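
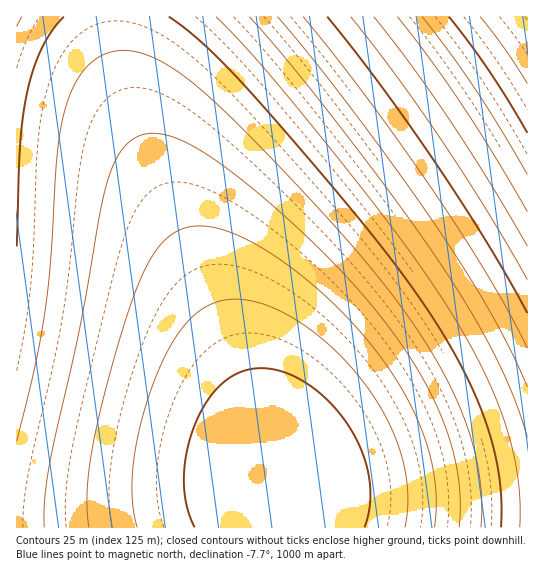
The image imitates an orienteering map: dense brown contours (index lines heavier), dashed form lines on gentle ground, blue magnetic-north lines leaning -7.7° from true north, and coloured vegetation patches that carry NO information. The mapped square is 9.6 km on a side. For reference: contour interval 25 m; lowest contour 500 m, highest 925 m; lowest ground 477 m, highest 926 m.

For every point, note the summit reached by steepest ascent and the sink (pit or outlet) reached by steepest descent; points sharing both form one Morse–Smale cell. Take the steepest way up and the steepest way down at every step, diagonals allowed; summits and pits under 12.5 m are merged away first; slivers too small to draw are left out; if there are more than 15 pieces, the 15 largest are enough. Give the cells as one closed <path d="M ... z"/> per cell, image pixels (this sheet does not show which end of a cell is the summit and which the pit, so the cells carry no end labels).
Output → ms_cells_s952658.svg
<path d="M527 16l-411 1 3 45 10 45 26 67 78 180 50 127 3 47 242-1z"/><path d="M115 16l-99 1 0 510 269 1 0-30-2-17-50-127-78-180-26-67-10-45z"/>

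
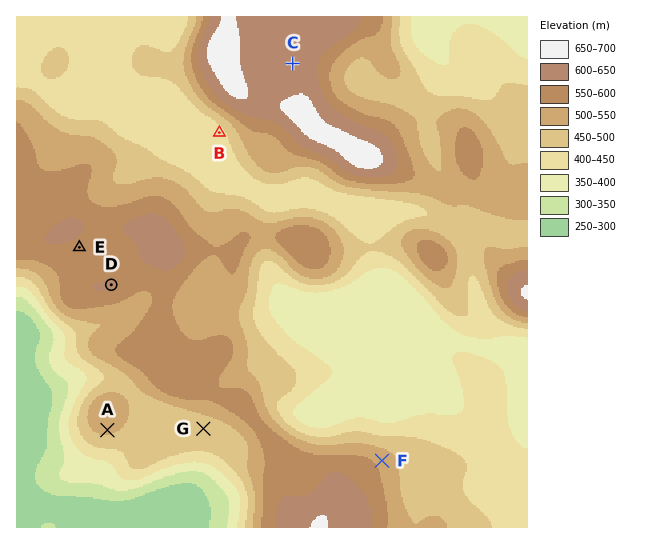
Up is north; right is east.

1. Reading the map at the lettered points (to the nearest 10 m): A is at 510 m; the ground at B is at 430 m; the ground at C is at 620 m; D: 600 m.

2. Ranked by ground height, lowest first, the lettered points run G F E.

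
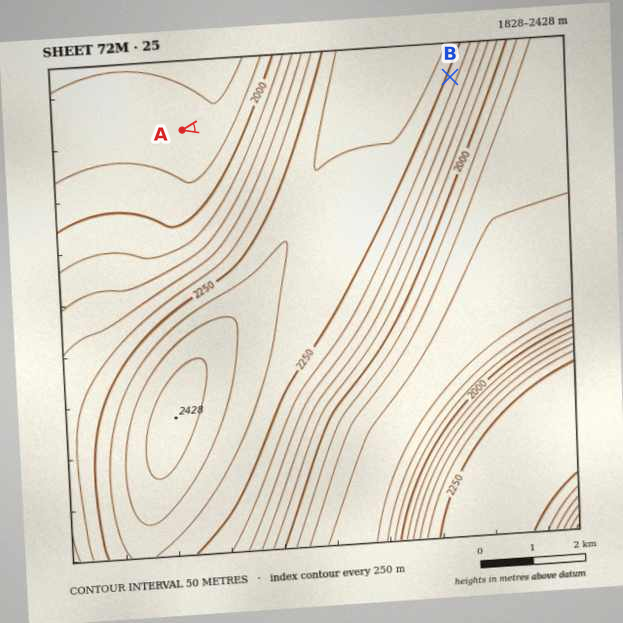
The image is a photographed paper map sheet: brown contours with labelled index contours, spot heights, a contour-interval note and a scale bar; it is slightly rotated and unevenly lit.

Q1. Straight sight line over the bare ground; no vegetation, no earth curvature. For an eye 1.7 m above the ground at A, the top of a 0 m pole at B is hidden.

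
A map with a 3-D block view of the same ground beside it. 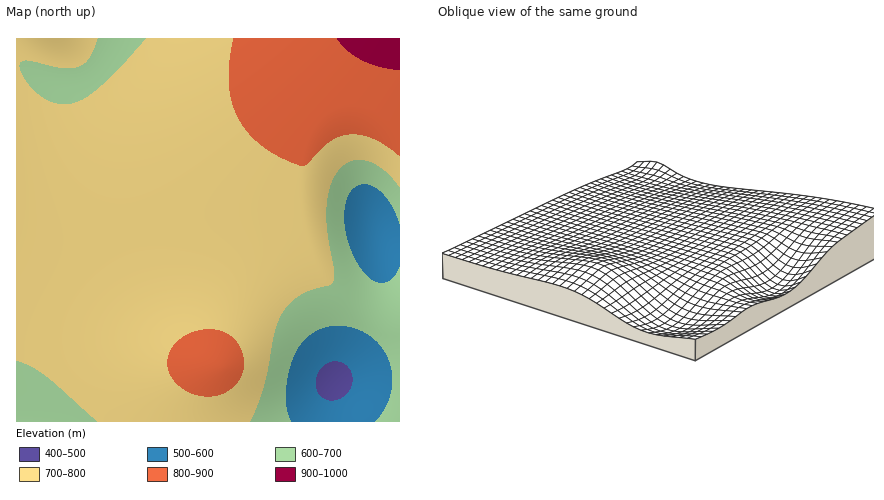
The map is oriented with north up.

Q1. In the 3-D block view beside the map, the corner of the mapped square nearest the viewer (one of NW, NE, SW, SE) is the SE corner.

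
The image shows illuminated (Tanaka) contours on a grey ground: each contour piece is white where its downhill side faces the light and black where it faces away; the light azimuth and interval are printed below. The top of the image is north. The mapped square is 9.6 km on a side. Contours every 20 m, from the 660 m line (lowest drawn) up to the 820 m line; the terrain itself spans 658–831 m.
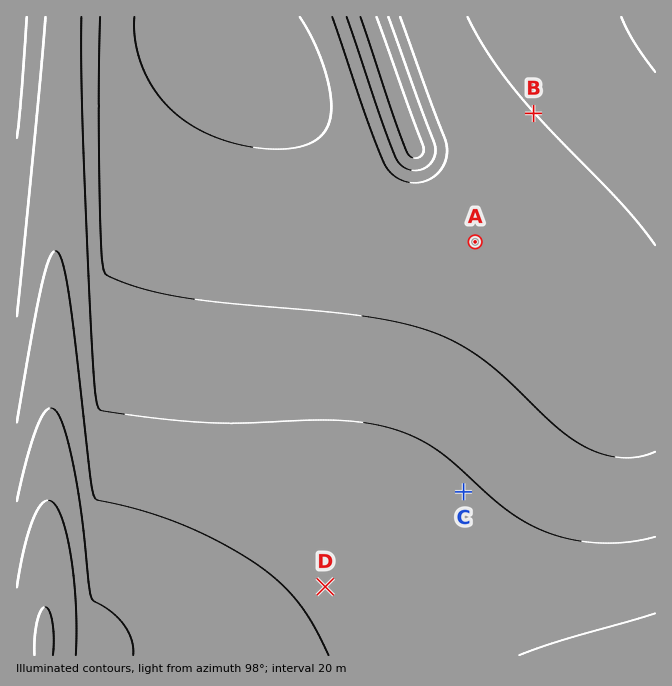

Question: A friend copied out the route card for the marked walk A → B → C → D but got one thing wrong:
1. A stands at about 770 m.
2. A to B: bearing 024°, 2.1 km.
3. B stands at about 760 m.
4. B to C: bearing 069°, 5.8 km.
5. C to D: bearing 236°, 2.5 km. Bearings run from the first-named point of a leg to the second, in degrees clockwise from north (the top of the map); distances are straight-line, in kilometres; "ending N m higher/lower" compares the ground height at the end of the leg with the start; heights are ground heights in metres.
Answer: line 4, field bearing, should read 190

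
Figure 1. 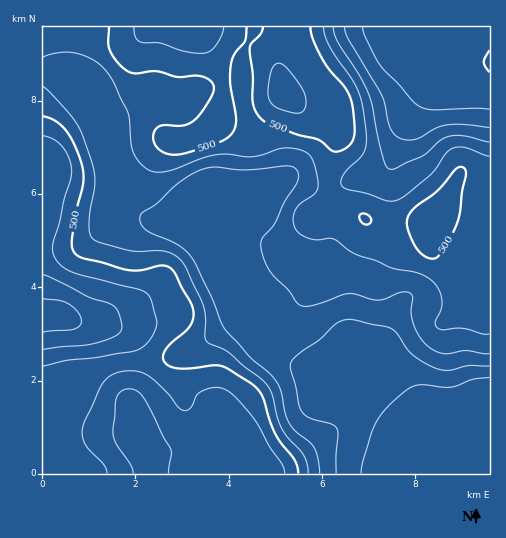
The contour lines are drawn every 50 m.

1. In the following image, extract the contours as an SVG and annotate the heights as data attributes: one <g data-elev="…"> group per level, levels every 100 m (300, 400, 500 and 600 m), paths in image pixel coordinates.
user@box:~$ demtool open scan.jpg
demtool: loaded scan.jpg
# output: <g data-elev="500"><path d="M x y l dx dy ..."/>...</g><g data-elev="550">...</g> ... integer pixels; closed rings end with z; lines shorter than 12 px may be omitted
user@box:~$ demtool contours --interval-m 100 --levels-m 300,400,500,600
<g data-elev="300"><path d="M361 473l2-14 13-37 11-14 18-17 13-6 32 2 23-8 16-2"/><path d="M489 109l-14-1-43 2-8-2-6-2-38-41-15-28-2-10"/></g><g data-elev="400"><path d="M320 473l-2-14-4-11-5-6-14-12-7-10-7-28-3-8-9-11-19-16-25-28-14-33-19-38-13-12-30-14-8-8-1-6 2-5 15-10 25-22 15-10 14-4 32 3 42-4 10 2 3 6-1 9-12 19-10 22-12 14-2 7 2 12 6 13 20 20 8 13 6 3 7 0 39-13 24 7 7 0 20-7 8-1 3 2 2 3-2 15 3 14 7 12 8 9 8 5 7 2 22-3 23 3"/><path d="M489 142l-25-6-15 0-9 5-18 15-27 13-7-1-4-6-3-12-12-56-10-20-21-32-5-15"/></g><g data-elev="500"><path d="M298 473l-2-11-20-26-6-14-7-24-9-13-25-15-8-4-8-1-34 4-9-3-6-5-1-5 2-6 6-7 17-15 4-6 2-6-3-13-19-34-5-3-5-1-21 5-14 0-45-12-8-6-2-5 0-8 5-29 6-26-1-17-7-21-9-16-11-9-12-5"/><path d="M427 258l6 1 5-3 18-31 4-12 2-22 4-16-1-5-2-3-4 0-3 2-17 20-24 18-7 10-1 9 6 15 6 11z"/><path d="M363 224l6 0 2-4-2-4-6-3-3 1-1 3 1 3z"/><path d="M109 27l-1 16 2 8 8 12 10 8 8 2 21-2 22 6 20-1 8 2 6 6 1 6-3 7-9 15-8 8-11 6-21-1-7 6-2 9 4 7 7 6 10 2 13-2 32-11 9-5 5-5 3-13-6-34 1-19 3-11 11-14 2-14"/><path d="M263 27l-2 7-9 9-2 6 3 27 0 24 3 13 6 7 7 4 28 10 20 5 15 12 7 0 10-5 5-9 1-11-3-24-6-13-17-19-7-12-9-20-3-11"/></g><g data-elev="600"><path d="M168 473l3-19-1-6-27-51-7-7-8-1-7 3-4 6-4 35 3 10 14 21 3 9"/><path d="M43 349l42-4 15-3 18-7 3-4 1-5-4-14-5-7-24-8-36-18-10-4"/></g>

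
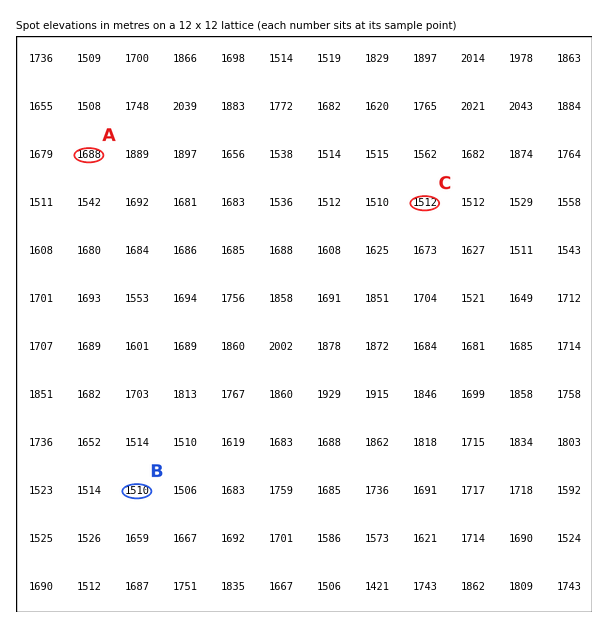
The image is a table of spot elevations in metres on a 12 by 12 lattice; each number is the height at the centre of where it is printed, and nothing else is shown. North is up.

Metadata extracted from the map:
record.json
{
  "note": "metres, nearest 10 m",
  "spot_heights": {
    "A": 1690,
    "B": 1510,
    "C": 1510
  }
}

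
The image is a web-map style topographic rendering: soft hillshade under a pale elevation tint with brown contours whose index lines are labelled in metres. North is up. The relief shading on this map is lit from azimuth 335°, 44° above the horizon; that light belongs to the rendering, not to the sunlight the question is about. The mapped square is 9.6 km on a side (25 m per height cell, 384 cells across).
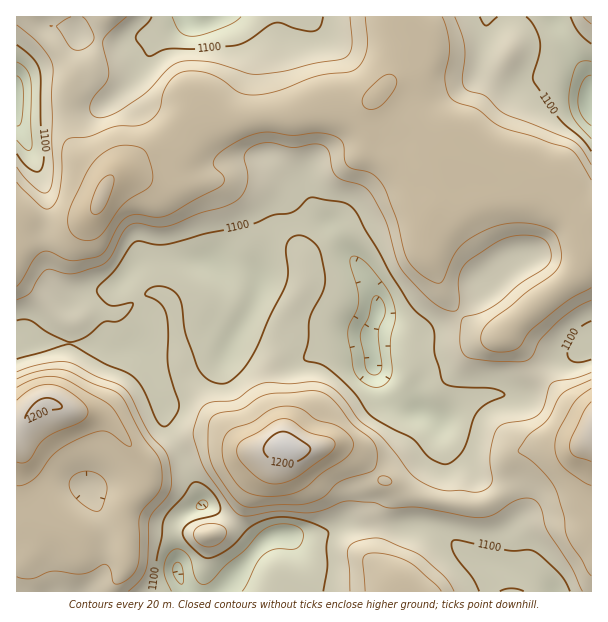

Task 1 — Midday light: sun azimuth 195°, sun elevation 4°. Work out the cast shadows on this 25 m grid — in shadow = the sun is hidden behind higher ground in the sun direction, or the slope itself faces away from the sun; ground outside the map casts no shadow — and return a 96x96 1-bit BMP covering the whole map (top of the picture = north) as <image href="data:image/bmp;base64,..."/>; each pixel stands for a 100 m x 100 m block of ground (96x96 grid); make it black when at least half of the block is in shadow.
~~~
<image width="96" height="96" href="data:image/bmp;base64,Qk2+BAAAAAAAAD4AAAAoAAAAYAAAAGAAAAABAAEAAAAAAIAEAAATCwAAEwsAAAIAAAAAAAAA////AAAAAAAAAABgAAAAAAOAAAAAAABgAAAAAAeAAAAAAABgAAAAAA+AAAAAAABgAAAAAD+AAAAAAAAAAAAAAH+AAAAAAAAAAAAAAf8AAAAAAAAAABwAB/4AAAAAAAAAABwAP/wAAAAAAAAAAAgA//gAAAAAAAAAAAAAf/AAAAAAAAADwAAAB+AAAAAAAAAH4AAAAAAAAAAAAAAH4AAAAAAAAAAAAAAH4AAAAAAAAAAAAAADwAAAAAAAAAAAAAABgAAAAAAAAAAAAAAAAAAAAAf8AAAAAAAAAAAAAA/cAAAAAAAAAAAAAB+AAAAAAAAAAAAAAD8AAAAAAAAAAAAAABAAAAAAAAAAAAAAAAAAAAAAAAGAAAAAAAAAAAAAAAPAAAAAAAAAAAAAAAfAAAAADgAAAAAAAA/AAAP4PgAAAAAAAA/AB4f//gAAAAAAAB+AA////gAADgAAAB+AA////gAAPwAAAD+AOD///gAAPwAAAD8AfB/H/AAAHgAAeH4A/B+P/AAAAAAA//4A/P//+AAAAAD///wAff//+AAAAA////gAPP//+AAAAB////gAGH//+AAAAD////AAAD//+AAAAD////AAAB//+AAAAB////AAAAf/+AAAAA9//+AAAAP/8AAAAAN//4AAAACAcAAAAAE//gAAAAAAYAAAAAA//gAAAAAAAAAAAAAf/AAAAAAAAAAAAAAH8AAAAAAAAAAAAAAAAAAAAAAAAAAAAAAAAAAAAAAAAAADgAAAAAAAAAAAAAADwAAAAAAAAAAAAAABwAAAAAAAAAAAAAAAwAAAAAAAAAAAAAAAAAAAAAAAAAAAAAAADwAAAAAAAAAAAAAAB4AAAAAAAAAAAAAAB4AAAAAAAAAAAAAAA4AAAAAAAAAAAAAAAAAAAAAAAAAAAAAAAAAAAAAAAAAAAAAAAAAAAAAAAAAAAAAAAAAAAAAAAAAAAAAAAAAAAAAAAAAAAAAAAAAAAAAAAAAAAAAAAAAAAAAAAAAAAAAAAAAAAAAAAAAAAAAAAAAYAAAAAAAAAAAAAAA4AAAAAAAAAAAAAAB8AAAAAAAAAAAAAAD4AAAAAAAAAAAAAAD4AAAAAAAAAAAAAAD4AAAAAAAAAAAAAAH4AAAAAAAAAAAAAAPwAAAAAAAAAAAAAAPwAAAAAAAAAAAAAAfwAAAAAAAAAAAAAB/gAAAAAAAAAAAAAP/gAAAAAAAAAAAAD//gAAAAAAAAAAAAf//AB/gAAAAAAAAA//8AA/AAAAAAAAAB//8AA8AAAAAAAAAH//8AAcAAAAAAAAA///8AAAAAAAAAAAB//x8AAAAAAAAAAAB/AA8AAAAAAAAAAAA8AA8AAAAAAAAAAAAYAAcAAAAAYAAAAAAAAAEAAAA/+AH/AAAAAAAAAAB/+AH/AAAAAAAAAAA/+AD/AAAAAAAAAAA/+AB+AAAAAAAAAAAf8AA8AAAAAAAAAAAf4AAAAAAAAAAAAAAf4AAAAAAAAAAAAAA/4AAAAAAAAAAAAAA/4AAAAAAAAAAAAAA/4AAAAAAAAAA="/>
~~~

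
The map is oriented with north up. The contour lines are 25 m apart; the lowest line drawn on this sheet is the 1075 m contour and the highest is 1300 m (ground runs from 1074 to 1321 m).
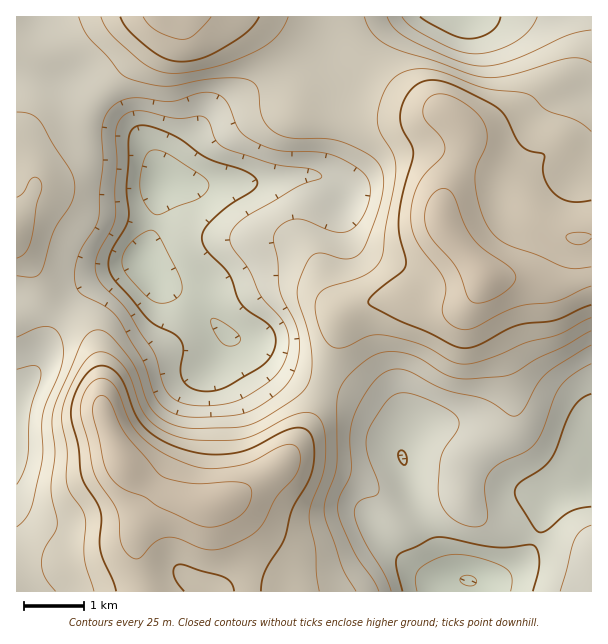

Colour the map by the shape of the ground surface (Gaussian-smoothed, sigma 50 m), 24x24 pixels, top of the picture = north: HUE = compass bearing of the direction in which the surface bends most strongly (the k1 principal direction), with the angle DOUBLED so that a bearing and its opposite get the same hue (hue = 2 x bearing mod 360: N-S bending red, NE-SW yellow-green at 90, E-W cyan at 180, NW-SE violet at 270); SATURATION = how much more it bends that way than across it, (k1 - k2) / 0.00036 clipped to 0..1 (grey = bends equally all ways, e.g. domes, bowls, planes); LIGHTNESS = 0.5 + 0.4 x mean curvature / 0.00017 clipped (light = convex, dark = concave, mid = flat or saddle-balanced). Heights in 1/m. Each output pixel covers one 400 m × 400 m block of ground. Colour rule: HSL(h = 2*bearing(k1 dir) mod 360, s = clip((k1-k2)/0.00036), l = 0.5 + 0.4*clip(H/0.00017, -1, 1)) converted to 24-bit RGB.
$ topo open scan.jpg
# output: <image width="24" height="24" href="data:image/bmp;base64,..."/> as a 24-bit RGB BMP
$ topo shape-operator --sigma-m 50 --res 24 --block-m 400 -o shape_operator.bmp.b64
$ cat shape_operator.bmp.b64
<image width="24" height="24" href="data:image/bmp;base64,Qk32BgAAAAAAADYAAAAoAAAAGAAAABgAAAABABgAAAAAAMAGAAATCwAAEwsAAAAAAAAAAAAAi0iYkW+cU1CRg1dpnMphrd9tXj5gdDEtaHg/jrBVmJZoaY1kiqpuXKmUnNOgwlBuSBIzQkwkQDwZMigTPnAoS4hQuJJ9mW1+fVWliZCmYyqiu4GwyNKezbpTOBctm2dAbLdMVJ5EcphaaaN2g7eGaMaQfZNDeAAupzFRiD9wYiY6SJw7JdFYG6N3XqKcq4Kfl1qfml1YLi1WrpJx1aWIz1xtZjiZk7WfsbGRaqVyXbF6V7lwab9wZKVkQAw+tT+Tl5LRvRTfpIvOs/HtjMTjMpXOOHCkm8PMjz6DyTRNZUBFb3Etwd8ypbd4cnnPqbPg18votrDRnX5pnqs8YqUfOSwaMBg+edeSWSSNpkXB1OjXhtCoVGCAc1JoLndSPLExVzWFzHW31VTVwHmiwe+wRtq8cdfga7vmtaHj95318W7K0LWcgreALEOUNsHkXrnCNxRje6qA1tSIvG87SUMxbHZDTYVRU5I8Li9Sg15QnER73uKv0vnWiN76bLTpRkqxWG2FlUPM/MX39NfhwafJO3C0RoWQVi5XLiplhaiYwpKO02WNqVuDT7JUPqKBc4t+LiJxrEmQjlpU3//LzP/NI8jSNDSKfUijeXGkOUt+r2yz+tHV9LzMiEiHTjdIOTpbPYKDSYRSontXvWGFy5euwcmpQouLUlRwC09+TDTt7dTw5f/Mq/6KFDItGygrQWJQe0xRYj1TWW1I4ZtA/2xa2Chne1aBR1hsTjM1WlIjX3Ueb4U2s79hzMONblmHQUtmE2ZaAS022ea5/v7N7s68NCJNFyQdIC0WPkQmWHJNWFNvwTks+X47zWZMk2FmVjdlcDR1o1ZbkbdMOpdCgsRQs7tLelNIRlZeO3BaBC8sDdsA+f/M7Yt0rBGufTV/R3ZoMHtpRXJSNzBFnC9K/JNf15dVkV1UWS9UST1QmHdn0cuZVax3bKleo2RMkXJEOm9DVnOUG2l5Be894f9rzLlEWSKSsWrJh3izXDNpSTkiHh0VRC8i88R83sikpE+lkzWpXG6xa6C51daxgaiDY3t5k1FqvpV7Y4NexFrGQ7GtLtCFuueltMujJxZxrD9mmDBNfiFsqUF8PjFxMKqivu7C6dTjpVrbdnPTjrHgaHLk57bMw356XFyAcWWgxaCgr1yipqsybMR5L8ldUe1FnUZHMAkyii8tk0tVXESCnmirYHzLeNDikeGmfajHs3vnvZ/ciXS1TitezTxD8NnVdJHWa5Tdrarlx5b1TvB1V6B7q8FNbqgIIyAQLQ8ql3NVk1NWZUVeWqJWUbZ9SaN4p9WEQoduWTdQtkgvkhMiZigsY+mD1PfnkobueF/SnEaZoFF/ksvCSFZytG9k4ZBiFiw7F0FdgaasbmbEh4Pbqr7WfZizWr+eh9GPVDySbSCLwzRtxjiEreC0rP/EP6U8TxwofjgunVN5eYiv4GiijVOPZpqK4NHHUWvpAE/Ybp7HWX+8bo25mZjDsZXMnMGYiaVUJi1EMh1iylK8zazL5fTXmc13UjZeaT+EkLuzbbbLena/0ltavJa7fpauuM53QJBhFCI8Ums/Y1o2WHctXHQoe3otwZNOuV1YSCdCESEiRntjxdOt8+/Vxpd/QzpkT4CIk7ZtX21FVlw+m8KSu5mrtFyl2cecbFalFw8wSSUjcUkdbm4TRUUOV2cHP1oAQDUITyMYKFk3EnU6buBC2cRs5mBNfktOSIV1nHhdh2BYUJJ3gLFolmVTmVNf4uechC+FMgg2cUFrc5XEwJvcm3nGwIW7wnOGOpG/U7XRW5rKPKGhZawpipMm0adTo8CNPYKjX2CpsKS9d6uyooyHi2eZq2iU9qVbKwgYOxowScdGI5twWVGJq4m7oqbU0dXpjqHjZ4HPR0jAbVzBxZvGj7urquXCrMfZUkexSZKWf66XrXmxoYpxilt3i1qH8GaR8wnsUmStl8xeI0kkHl0xTrVWbKt9qqyGjXCIaGt+S2GETImvm7DR2e/y0fL6j1bv0lTktmSjfIU+bm43k4ZBempKUGBNi05e1zylx1ac1HdkjJtMGKFJGJMtOpQ5b5pahnJ3eXGCW4mLN8ScYPK6y/fZjku4fB1/wEmw2njK2YrMo3avepu2mHa4k0iecTpXhUVLsYB8y9Lk19XujIvaWqu1O6FpR5JiY391coCCcLGLWeKmSuuKe6EzNhUeVCszblxBlHBOvHePyZDGVXZ0dUttljmQm1S1m4u8sdvBiLiws5CMh3ilqpO3eaCrU5aaV3KBbY5zg81pKOc2NnlBZCMoQiAmUzoveGU3e5E3WZg5m5Ra"/>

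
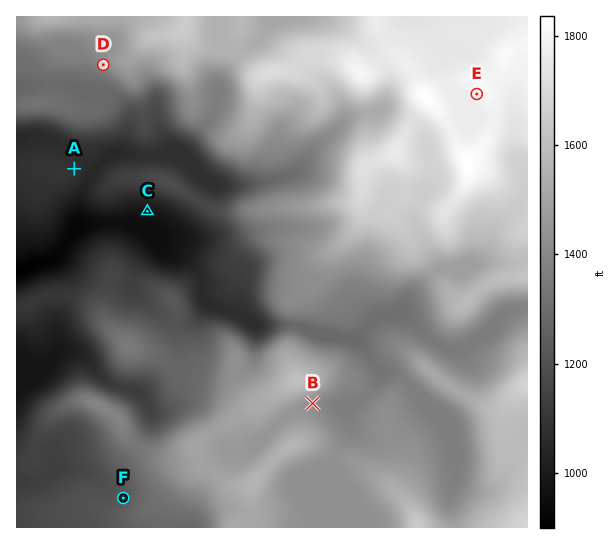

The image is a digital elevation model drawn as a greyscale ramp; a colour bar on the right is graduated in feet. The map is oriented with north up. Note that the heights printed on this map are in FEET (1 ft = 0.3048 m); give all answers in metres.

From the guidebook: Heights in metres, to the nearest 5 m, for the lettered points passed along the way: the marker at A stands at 330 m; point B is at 435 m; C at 300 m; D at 425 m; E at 550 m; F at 375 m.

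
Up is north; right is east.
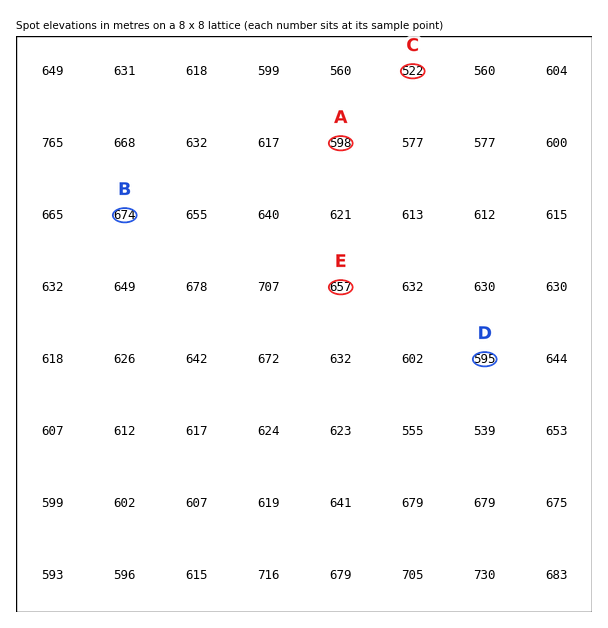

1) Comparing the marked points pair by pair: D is below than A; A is above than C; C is below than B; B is above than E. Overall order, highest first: B E A D C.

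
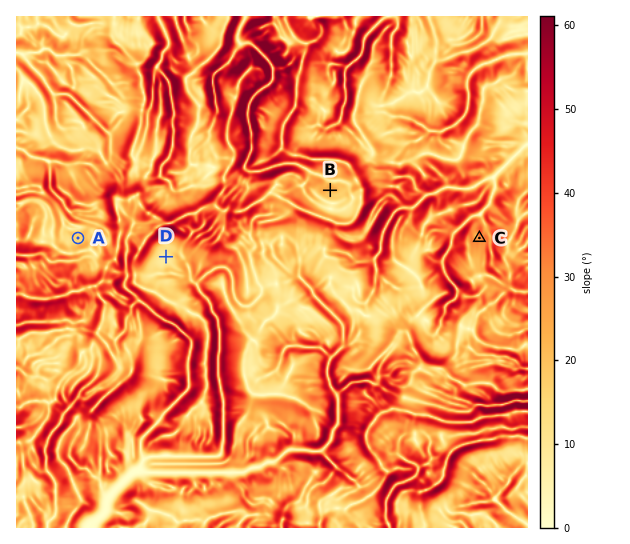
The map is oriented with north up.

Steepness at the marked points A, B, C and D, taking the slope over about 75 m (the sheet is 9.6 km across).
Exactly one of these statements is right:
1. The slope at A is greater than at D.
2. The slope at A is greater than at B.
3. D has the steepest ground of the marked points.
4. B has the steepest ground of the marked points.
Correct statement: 1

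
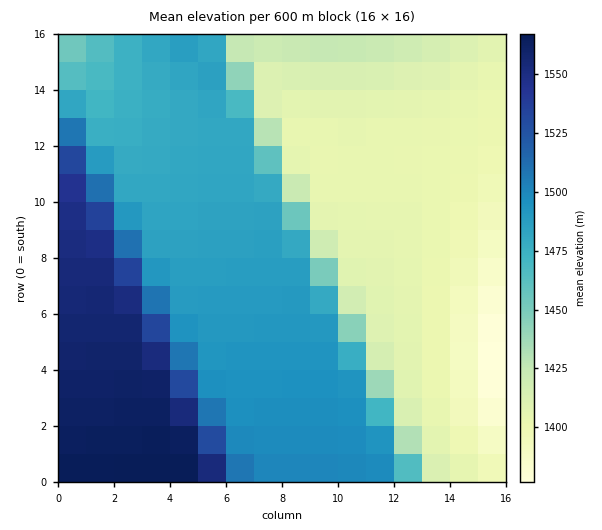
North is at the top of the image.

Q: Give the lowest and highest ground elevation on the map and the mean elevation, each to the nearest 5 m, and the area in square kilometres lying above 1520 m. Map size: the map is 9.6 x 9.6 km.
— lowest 1370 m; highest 1570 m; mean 1465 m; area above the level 15.2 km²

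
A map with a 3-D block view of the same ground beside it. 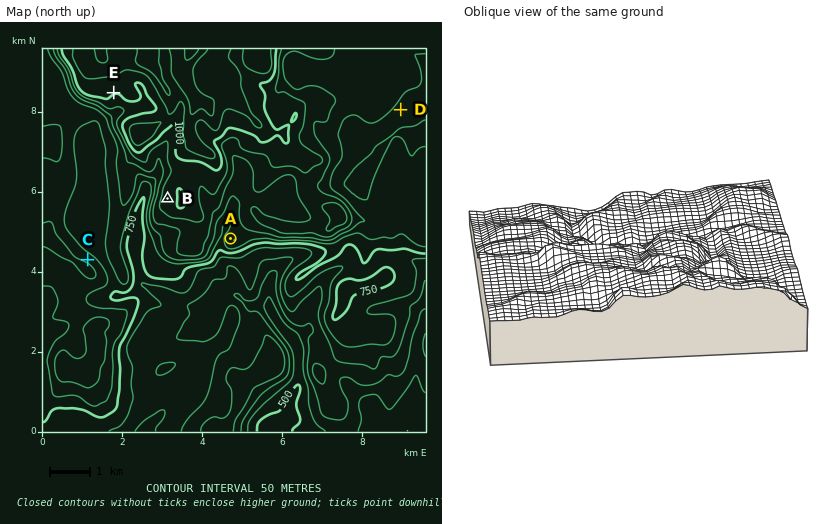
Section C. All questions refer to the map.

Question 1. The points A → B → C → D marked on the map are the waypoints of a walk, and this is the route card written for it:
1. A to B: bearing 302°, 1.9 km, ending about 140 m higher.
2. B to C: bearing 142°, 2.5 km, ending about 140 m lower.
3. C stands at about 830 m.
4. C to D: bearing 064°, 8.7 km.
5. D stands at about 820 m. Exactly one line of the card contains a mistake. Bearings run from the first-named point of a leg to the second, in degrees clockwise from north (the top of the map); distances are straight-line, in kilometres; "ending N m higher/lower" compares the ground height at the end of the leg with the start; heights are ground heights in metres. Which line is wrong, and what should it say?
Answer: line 2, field bearing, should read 233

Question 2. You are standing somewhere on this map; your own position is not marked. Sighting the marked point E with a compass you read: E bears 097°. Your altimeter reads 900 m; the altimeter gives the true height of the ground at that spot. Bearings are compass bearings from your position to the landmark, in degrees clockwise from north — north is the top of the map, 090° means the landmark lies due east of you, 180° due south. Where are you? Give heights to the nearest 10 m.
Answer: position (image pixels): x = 71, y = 87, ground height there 900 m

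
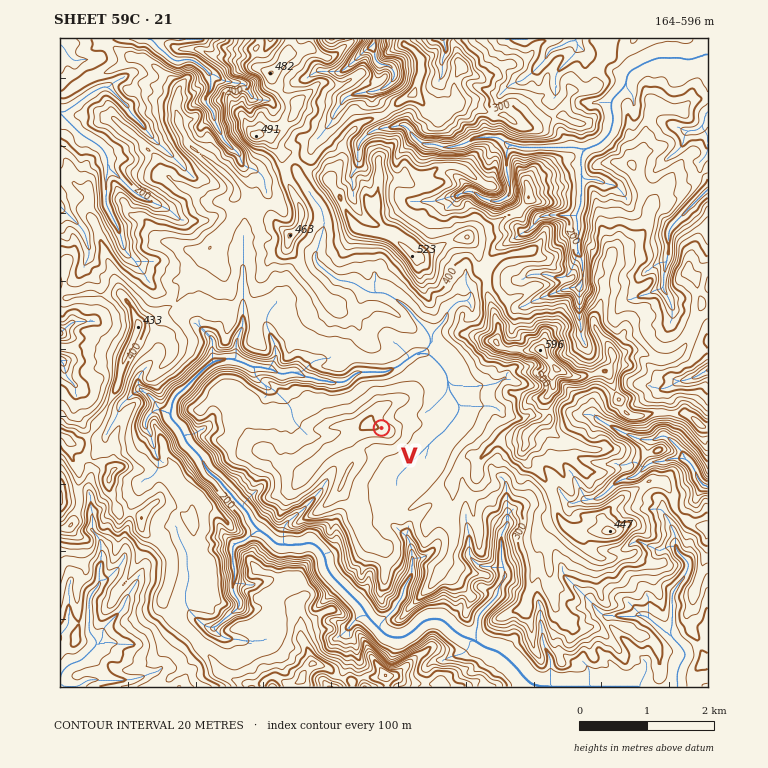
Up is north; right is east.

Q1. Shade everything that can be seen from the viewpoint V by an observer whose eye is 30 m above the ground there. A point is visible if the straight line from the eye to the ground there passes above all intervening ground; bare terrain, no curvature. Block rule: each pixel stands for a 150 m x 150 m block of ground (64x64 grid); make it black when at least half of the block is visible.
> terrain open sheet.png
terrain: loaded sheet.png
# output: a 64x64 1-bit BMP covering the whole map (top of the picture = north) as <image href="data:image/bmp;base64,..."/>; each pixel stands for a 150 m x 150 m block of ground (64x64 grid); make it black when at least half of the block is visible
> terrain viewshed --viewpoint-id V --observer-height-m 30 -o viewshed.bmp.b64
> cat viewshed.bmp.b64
<image width="64" height="64" href="data:image/bmp;base64,Qk0+AgAAAAAAAD4AAAAoAAAAQAAAAEAAAAABAAEAAAAAAAACAAATCwAAEwsAAAIAAAAAAAAA////AAAAAAAAADIADwAAAAAB/x/GAAAAAAH9/eAAAAAAA/z/EAAAAAAHCMIAAAAAAA4ZwAAAAAAAGH3AAAAAAAARDeAADIAAADMHgAAEgAAAPx/AEAKAAAAfB4AYAwAAAB8fAAwDAAAAHxAABgMYAAA8MAHCAzAAAHQAA8IDYAAA5AAHmgP8AADsAAceAdwAAPwAB/4AjAAGfAEP/gCAAAc8AZ/+AAAAB/gBz/6BAAAH4AP//oQAAGeAB///zAAAd6APP//sAAB3IB+P//wAAJsAfD///gAACwB8A///AAAJAn+B//8AAAcB/8B//wAAA0DwgB/zgAACYGAAP/+AAAIwAPg//4AAAx47////AAABnrv///IAAAG8m///wAAAALyf//8AAAAA/99/3yAAAAG/3/seIAAAAw/fwD9AAAACD9/Af8AAAAIPz4f5wAAABAfPH/nAAAAAD4c/48AAAAABg5/DgAAAAACBzwAAAAAAAIDIAAAAAAAAANAAAAAAAADAcAAAAAAAAABgAAAAAAAAAOAAAAAAAAAAgAAAAAAAAAEAAAAAAAAEAQAAAAAAAAAAAAAAAAAAAB4AAAAAAAAAAwAAAAAAAAABAAAAAAAAAAEAAAAAAAAAAAAAAAAAAAAAAAAAAAAAAAgAAAAAAAAAAAAAAAAAAAAAAAAAAAAAAAAAAAAAAA=="/>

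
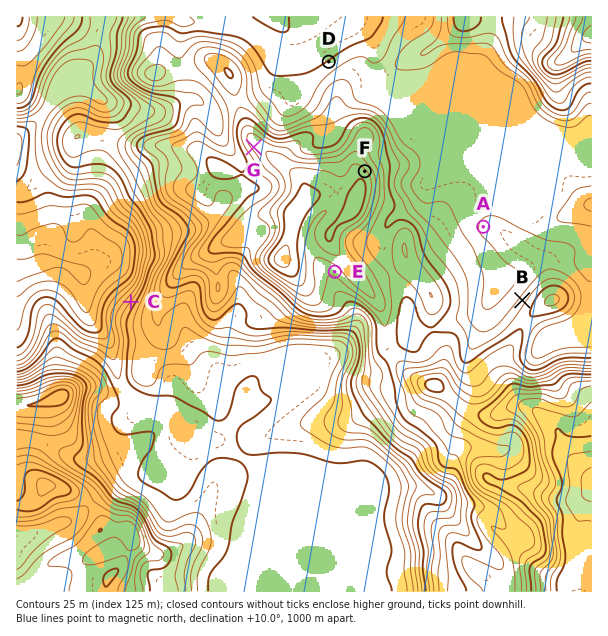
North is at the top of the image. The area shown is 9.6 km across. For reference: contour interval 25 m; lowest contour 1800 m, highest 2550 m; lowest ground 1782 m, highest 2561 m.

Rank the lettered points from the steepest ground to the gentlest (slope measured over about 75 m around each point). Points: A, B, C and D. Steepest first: C B D A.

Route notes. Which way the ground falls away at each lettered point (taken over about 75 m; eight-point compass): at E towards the SW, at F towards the NE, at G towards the SW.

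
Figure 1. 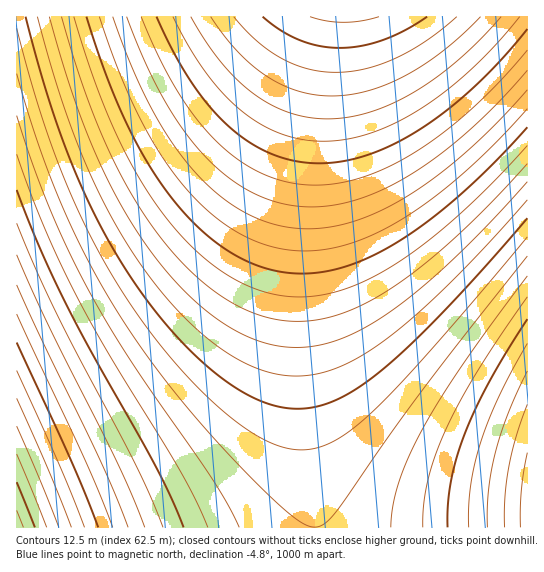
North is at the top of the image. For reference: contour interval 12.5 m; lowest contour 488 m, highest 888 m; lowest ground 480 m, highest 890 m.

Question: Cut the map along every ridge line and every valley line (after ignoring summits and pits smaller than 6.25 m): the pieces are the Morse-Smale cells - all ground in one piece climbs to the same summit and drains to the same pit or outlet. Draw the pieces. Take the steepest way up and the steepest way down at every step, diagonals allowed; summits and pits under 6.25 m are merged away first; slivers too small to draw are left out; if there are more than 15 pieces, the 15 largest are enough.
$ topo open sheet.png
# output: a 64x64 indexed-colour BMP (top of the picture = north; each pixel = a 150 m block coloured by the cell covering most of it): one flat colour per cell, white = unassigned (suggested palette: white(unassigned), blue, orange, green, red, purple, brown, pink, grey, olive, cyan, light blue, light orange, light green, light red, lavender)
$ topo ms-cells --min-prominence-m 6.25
<image width="64" height="64" href="data:image/bmp;base64,Qk12CAAAAAAAAHYAAAAoAAAAQAAAAEAAAAABAAQAAAAAAAAIAAATCwAAEwsAABAAAAAAAAAA////ALR3HwAOf/8ALKAsACgn1gC9Z5QAS1aMAMJ34wB/f38AIr28AM++FwDox64AeLv/AIrfmACWmP8A1bDFABERERERERERERERERERERERERIiIiIiIiIiIiIiIiIiEREREREREREREREREREREREREiIiIiIiIiIiIiIiIiIRERERERERERERERERERERERESIiIiIiIiIiIiIiIiIhERERERERERERERERERERERERIiIiIiIiIiIiIiIiIiEREREREREREREREREREREREREiIiIiIiIiIiIiIiIiIRERERERERERERERERERERERESIiIiIiIiIiIiIiIiIhERERERERERERERERERERERERIiIiIiIiIiIiIiIiIiEREREREREREREREREREREREREiIiIiIiIiIiIiIiIiIRERERERERERERERERERERERESIiIiIiIiIiIiIiIiIhERERERERERERERERERERERESIiIiIiIiIiIiIiIiIiERERERERERERERERERERERERIiIiIiIiIiIiIiIiIiIREREREREREREREREREREREREiIiIiIiIiIiIiIiIiIhERERERERERERERERERERERESIiIiIiIiIiIiIiIiIiERERERERERERERERERERERERIiIiIiIiIiIiIiIiIiIREREREREREREREREREREREREiIiIiIiIiIiIiIiIiIhERERERERERERERERERERERESIiIiIiIiIiIiIiIiIiERERERERERERERERERERERERIiIiIiIiIiIiIiIiIiIREREREREREREREREREREREREiIiIiIiIiIiIiIiIiIhERERERERERERERERERERERESIiIiIiIiIiIiIiIiIiERERERERERERERERERERERERIiIiIiIiIiIiIiIiIiIREREREREREREREREREREREREiIiIiIiIiIiIiIiIiIhERERERERERERERERERERERESIiIiIiIiIiIiIiIiIiERERERERERERERERERERERERIiIiIiIiIiIiIiIiIiIREREREREREREREREREREREREiIiIiIiIiIiIiIiIiIhERERERERERERERERERERERESIiIiIiIiIiIiIiIiIiERERERERERERERERERERERERIiIiIiIiIiIiIiIiIiIREREREREREREREREREREREREiIiIiIiIiIiIiIiIiIhERERERERERERERERERERERESIiIiIiIiIiIiIiIiIiERERERERERERERERERERERERIiIiIiIiIiIiIiIiIiIREREREREREREREREREREREREiIiIiIiIiIiIiIiIiIhERERERERERERERERERERERESIiIiIiIiIiIiIiIiIiERERERERERERERERERERERERIiIiIiIiIiIiIiIiIiIREREREREREREREREREREREREiIiIiIiIiIiIiIiIiIhERERERERERERERERERERERESIiIiIiIiIiIiIiIiIiERERERERERERERERERERERERIiIiIiIiIiIiIiIiIiIREREREREREREREREREREREREiIiIiIiIiIiIiIiIiIhERERERERERERERERERERERESIiIiIiIiIiIiIiIiIiERERERERERERERERERERERERIiIiIiIiIiIiIiIiIiIREREREREREREREREREREREREiIiIiIiIiIiIiIiIiIhERERERERERERERERERERERESIiIiIiIiIiIiIiIiIiERERERERERERERERERERERERIiIiIiIiIiIiIiIiIiIREREREREREREREREREREREREiIiIiIiIiIiIiIiIiIhERERERERERERERERERERERESIiIiIiIiIiIiIiIiIiERERERERERERERERERERERERIiIiIiIiIiIiIiIiIiIREREREREREREREREREREREREiIiIiIiIiIiIiIiIiIhERERERERERERERERERERERESIiIiIiIiIiIiIiIiIiERERERERERERERERERERERERIiIiIiIiIiIiIiIiIiIRERERERERERERERERERERERESIiIiIiIiIiIiIiIiIhERERERERERERERERERERERERIiIiIiIiIiIiIiIiIiEREREREREREREREREREREREREiIiIiIiIiIiIiIiIiIRERERERERERERERERERERERESIiIiIiIiIiIiIiIiIhERERERERERERERERERERERERIiIiIiIiIiIiIiIiIiEREREREREREREREREREREREREiIiIiIiIiIiIiIiIiIRERERERERERERERERERERERESIiIiIiIiIiIiIiIiIhERERERERERERERERERERERERIiIiIiIiIiIiIiIiIiERERERERERERERERERERERERESIiIiIiIiIiIiIiIiIRERERERERERERERERERERERERIiIiIiIiIiIiIiIiIhEREREREREREREREREREREREREiIiIiIiIiIiIiIiIiERERERERERERERERERERERERESIiIiIiIiIiIiIiIiIRERERERERERERERERERERERERIiIiIiIiIiIiIiIiIhEREREREREREREREREREREREREiIiIiIiIiIiIiIiIiERERERERERERERERERERERERERIiIiIiIiIiIiIiIiIREREREREREREREREREREREREREiIiIiIiIiIiIiIiIhERERERERERERERERERERERERESIiIiIiIiIiIiIiIi"/>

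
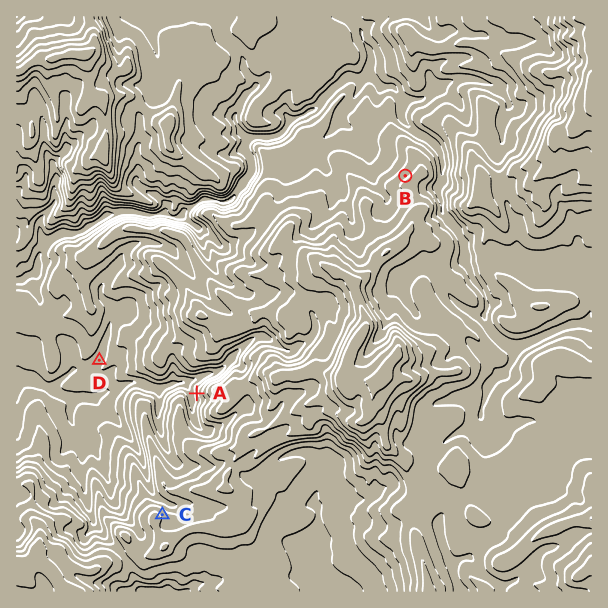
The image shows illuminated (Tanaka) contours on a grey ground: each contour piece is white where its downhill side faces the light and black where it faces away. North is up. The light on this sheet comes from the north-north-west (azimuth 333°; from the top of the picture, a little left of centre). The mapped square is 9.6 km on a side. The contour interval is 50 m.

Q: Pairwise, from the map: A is lower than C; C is lower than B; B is higher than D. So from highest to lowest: B C A D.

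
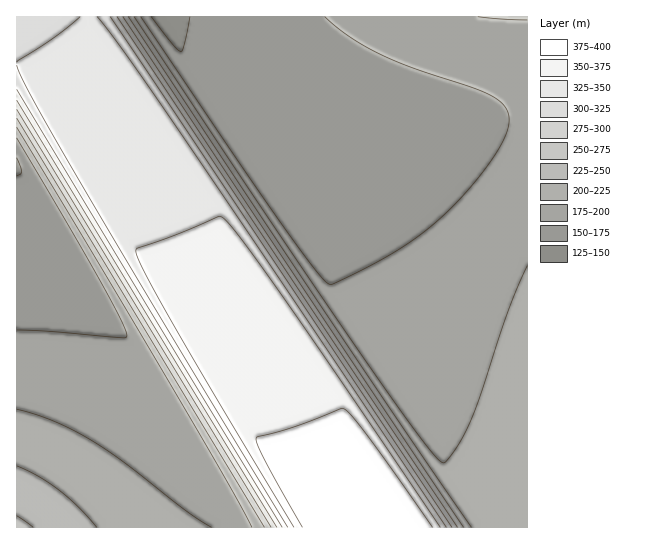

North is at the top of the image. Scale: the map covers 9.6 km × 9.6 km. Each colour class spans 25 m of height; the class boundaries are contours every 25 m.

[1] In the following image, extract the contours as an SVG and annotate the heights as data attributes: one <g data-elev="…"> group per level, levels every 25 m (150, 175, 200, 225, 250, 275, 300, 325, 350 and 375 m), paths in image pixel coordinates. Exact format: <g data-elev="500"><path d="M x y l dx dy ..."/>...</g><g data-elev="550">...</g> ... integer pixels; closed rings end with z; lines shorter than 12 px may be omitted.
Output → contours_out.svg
<g data-elev="150"><path d="M17 158l5 13-1 3-4 2"/><path d="M190 17l-5 26-2 7-2 2-8-8-22-27"/></g><g data-elev="175"><path d="M17 138l82 141 22 40 6 16-1 3-3 0-72-6-34-2"/><path d="M325 17l25 20 32 18 28 12 62 20 21 9 12 11 4 12-4 18-13 22-23 30-26 26-22 19-24 17-31 17-35 16-5-2-7-7-30-41-148-217"/></g><g data-elev="200"><path d="M212 527l-25-15-62-49-33-22-38-20-37-12"/><path d="M527 266l-19 45-27 83-11 28-16 29-9 11-3 0-8-7-17-22-59-83-224-333"/><path d="M17 127l162 272 48 83 25 45"/><path d="M478 17l49 3"/></g><g data-elev="225"><path d="M97 527l-18-20-20-17-21-14-21-10"/><path d="M471 527l-138-203-205-307"/><path d="M17 118l247 409"/></g><g data-elev="250"><path d="M33 527l-16-11"/><path d="M464 527l-341-510"/><path d="M17 109l254 418"/></g><g data-elev="275"><path d="M457 527l-340-510"/><path d="M17 100l260 427"/></g><g data-elev="300"><path d="M452 527l-342-510"/><path d="M17 89l265 438"/></g><g data-elev="325"><path d="M446 527l-269-400-52-74-28-36"/><path d="M17 65l16 34 52 91 203 337"/><path d="M80 17l-26 21-37 24"/></g><g data-elev="350"><path d="M440 527l-155-228-40-55-20-25-4-3-3 1-40 17-41 15-1 5 5 11 26 49 127 213"/></g><g data-elev="375"><path d="M433 527l-70-97-14-17-7-5-45 18-41 12 2 8 7 14 37 67"/></g>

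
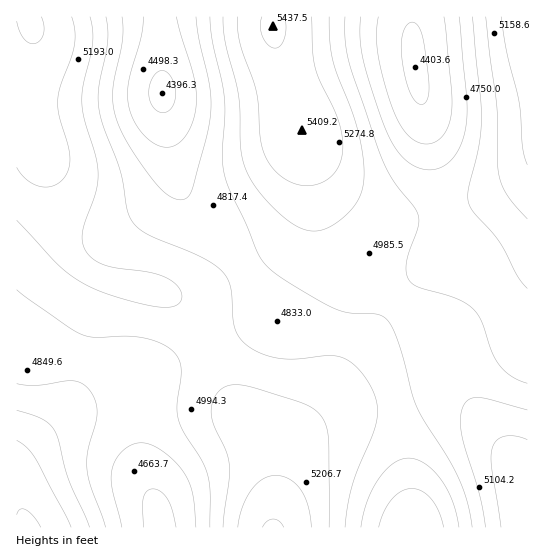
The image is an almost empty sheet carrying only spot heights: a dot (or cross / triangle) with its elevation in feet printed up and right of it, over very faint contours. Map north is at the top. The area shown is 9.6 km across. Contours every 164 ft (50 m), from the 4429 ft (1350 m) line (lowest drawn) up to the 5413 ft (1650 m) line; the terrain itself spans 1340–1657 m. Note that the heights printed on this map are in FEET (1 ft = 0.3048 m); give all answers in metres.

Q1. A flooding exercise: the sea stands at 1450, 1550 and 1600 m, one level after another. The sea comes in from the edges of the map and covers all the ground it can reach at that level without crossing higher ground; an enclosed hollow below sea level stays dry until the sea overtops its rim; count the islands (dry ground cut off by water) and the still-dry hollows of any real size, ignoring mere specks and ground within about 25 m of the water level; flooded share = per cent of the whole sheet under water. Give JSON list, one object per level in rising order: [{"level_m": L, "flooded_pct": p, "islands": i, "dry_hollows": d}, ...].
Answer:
[{"level_m": 1450, "flooded_pct": 14, "islands": 0, "dry_hollows": 0}, {"level_m": 1550, "flooded_pct": 71, "islands": 0, "dry_hollows": 0}, {"level_m": 1600, "flooded_pct": 88, "islands": 0, "dry_hollows": 0}]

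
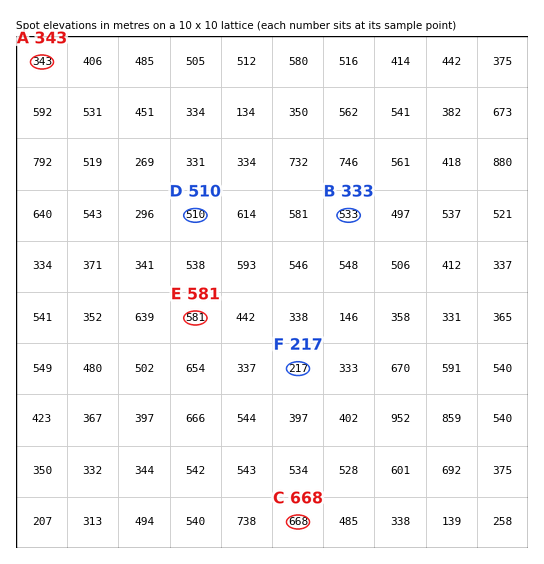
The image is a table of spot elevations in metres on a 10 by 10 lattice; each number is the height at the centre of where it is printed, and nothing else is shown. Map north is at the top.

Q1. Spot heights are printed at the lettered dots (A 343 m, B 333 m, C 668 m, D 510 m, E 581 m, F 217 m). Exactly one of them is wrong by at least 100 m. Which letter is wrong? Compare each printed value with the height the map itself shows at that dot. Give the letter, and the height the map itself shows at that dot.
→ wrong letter B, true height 533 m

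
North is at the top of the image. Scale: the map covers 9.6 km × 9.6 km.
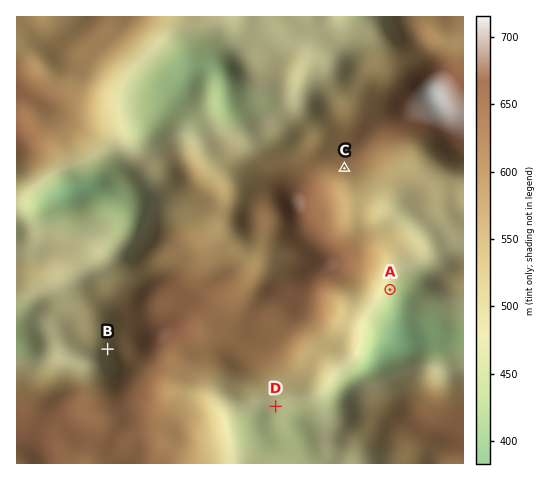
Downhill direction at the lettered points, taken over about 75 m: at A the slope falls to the SE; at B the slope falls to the W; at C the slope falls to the S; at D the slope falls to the S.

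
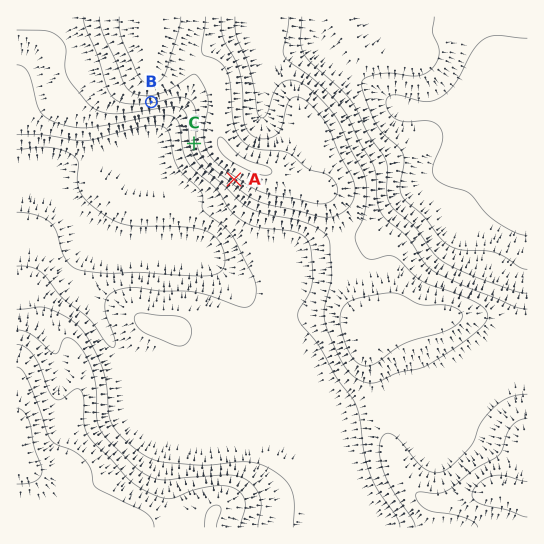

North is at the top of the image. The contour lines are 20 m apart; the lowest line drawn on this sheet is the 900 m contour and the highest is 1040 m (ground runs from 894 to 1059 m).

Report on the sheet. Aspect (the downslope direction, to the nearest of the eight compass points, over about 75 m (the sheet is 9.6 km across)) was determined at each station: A SW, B S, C W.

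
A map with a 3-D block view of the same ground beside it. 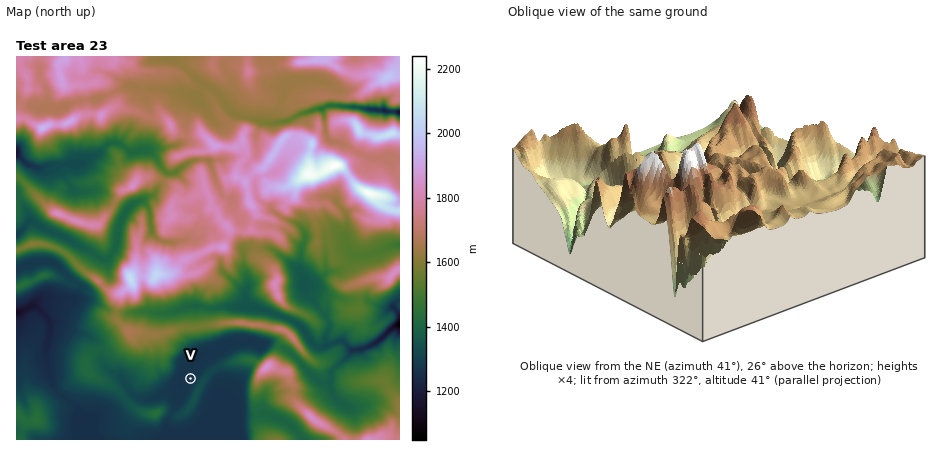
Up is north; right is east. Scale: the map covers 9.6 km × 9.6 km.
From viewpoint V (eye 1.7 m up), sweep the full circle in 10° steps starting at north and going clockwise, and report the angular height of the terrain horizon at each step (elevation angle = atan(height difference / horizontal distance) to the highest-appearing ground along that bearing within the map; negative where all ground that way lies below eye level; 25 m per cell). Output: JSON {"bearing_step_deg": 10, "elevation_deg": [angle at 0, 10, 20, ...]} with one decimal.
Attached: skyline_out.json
{"bearing_step_deg": 10, "elevation_deg": [13.7, 13.2, 12.5, 12.9, 12.8, 11.4, 10.1, 9.0, 16.8, 14.4, 11.2, 12.3, 12.9, 13.1, 12.8, 12.0, 10.7, 8.8, 6.3, 4.2, 2.7, 1.1, 6.6, 6.4, 3.5, 2.5, 4.0, 7.2, 8.9, 12.1, 13.9, 15.0, 15.9, 15.3, 16.0, 14.5]}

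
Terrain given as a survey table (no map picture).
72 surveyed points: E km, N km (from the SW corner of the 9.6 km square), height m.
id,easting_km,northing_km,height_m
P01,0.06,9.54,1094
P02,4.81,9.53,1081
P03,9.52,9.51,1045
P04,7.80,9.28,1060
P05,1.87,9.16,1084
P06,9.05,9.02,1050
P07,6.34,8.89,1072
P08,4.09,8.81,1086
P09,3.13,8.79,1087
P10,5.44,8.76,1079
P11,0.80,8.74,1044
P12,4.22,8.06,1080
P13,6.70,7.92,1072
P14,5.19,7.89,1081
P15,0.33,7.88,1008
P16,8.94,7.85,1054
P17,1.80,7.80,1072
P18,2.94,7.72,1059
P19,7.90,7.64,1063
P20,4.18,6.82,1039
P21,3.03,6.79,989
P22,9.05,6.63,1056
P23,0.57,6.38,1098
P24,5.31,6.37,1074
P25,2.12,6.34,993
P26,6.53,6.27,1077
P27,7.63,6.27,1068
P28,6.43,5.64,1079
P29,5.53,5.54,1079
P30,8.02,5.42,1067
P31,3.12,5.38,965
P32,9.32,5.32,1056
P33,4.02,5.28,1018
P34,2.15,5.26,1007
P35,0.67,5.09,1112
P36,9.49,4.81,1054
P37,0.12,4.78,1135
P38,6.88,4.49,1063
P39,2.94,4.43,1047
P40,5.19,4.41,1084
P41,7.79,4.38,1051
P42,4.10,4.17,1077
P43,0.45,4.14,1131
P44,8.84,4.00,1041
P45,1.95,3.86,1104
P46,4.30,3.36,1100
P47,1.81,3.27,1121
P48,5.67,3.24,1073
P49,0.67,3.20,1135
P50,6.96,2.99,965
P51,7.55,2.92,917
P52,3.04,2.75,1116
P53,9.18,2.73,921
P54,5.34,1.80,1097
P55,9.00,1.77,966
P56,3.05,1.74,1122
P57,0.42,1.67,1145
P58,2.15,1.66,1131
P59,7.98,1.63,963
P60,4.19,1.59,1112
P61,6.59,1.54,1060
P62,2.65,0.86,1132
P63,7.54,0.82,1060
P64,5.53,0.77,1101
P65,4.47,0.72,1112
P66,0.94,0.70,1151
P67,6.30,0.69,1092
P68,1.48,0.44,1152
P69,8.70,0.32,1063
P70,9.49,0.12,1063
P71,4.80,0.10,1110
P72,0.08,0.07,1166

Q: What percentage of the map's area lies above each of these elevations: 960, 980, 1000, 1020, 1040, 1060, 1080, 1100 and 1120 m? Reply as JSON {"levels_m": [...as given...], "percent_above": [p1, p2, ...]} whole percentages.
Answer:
{"levels_m": [960, 980, 1000, 1020, 1040, 1060, 1080, 1100, 1120], "percent_above": [95, 93, 90, 86, 81, 67, 39, 24, 14]}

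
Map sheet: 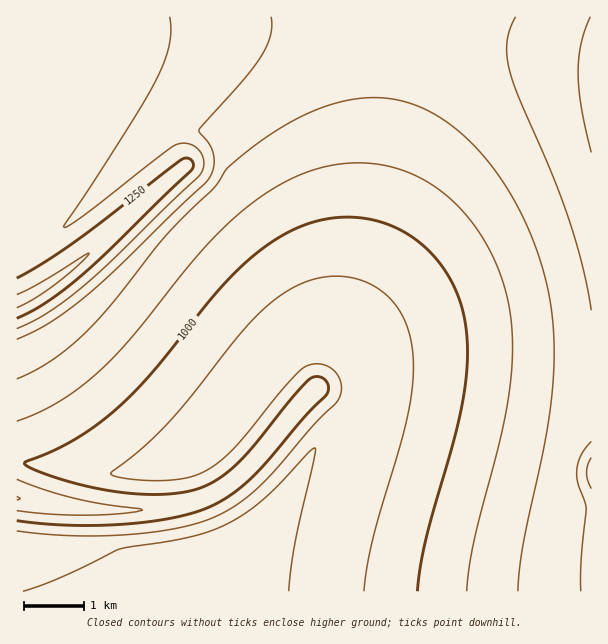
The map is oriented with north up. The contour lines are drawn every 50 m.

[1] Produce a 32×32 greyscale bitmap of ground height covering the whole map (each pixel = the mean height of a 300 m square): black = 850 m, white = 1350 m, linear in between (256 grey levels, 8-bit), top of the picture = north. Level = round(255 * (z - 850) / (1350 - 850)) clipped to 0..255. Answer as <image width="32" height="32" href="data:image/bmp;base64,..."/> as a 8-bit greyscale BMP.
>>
<image width="32" height="32" href="data:image/bmp;base64,Qk02CAAAAAAAADYEAAAoAAAAIAAAACAAAAABAAgAAAAAAAAEAAATCwAAEwsAAAABAAAAAAAAAAAAAAEBAQACAgIAAwMDAAQEBAAFBQUABgYGAAcHBwAICAgACQkJAAoKCgALCwsADAwMAA0NDQAODg4ADw8PABAQEAAREREAEhISABMTEwAUFBQAFRUVABYWFgAXFxcAGBgYABkZGQAaGhoAGxsbABwcHAAdHR0AHh4eAB8fHwAgICAAISEhACIiIgAjIyMAJCQkACUlJQAmJiYAJycnACgoKAApKSkAKioqACsrKwAsLCwALS0tAC4uLgAvLy8AMDAwADExMQAyMjIAMzMzADQ0NAA1NTUANjY2ADc3NwA4ODgAOTk5ADo6OgA7OzsAPDw8AD09PQA+Pj4APz8/AEBAQABBQUEAQkJCAENDQwBEREQARUVFAEZGRgBHR0cASEhIAElJSQBKSkoAS0tLAExMTABNTU0ATk5OAE9PTwBQUFAAUVFRAFJSUgBTU1MAVFRUAFVVVQBWVlYAV1dXAFhYWABZWVkAWlpaAFtbWwBcXFwAXV1dAF5eXgBfX18AYGBgAGFhYQBiYmIAY2NjAGRkZABlZWUAZmZmAGdnZwBoaGgAaWlpAGpqagBra2sAbGxsAG1tbQBubm4Ab29vAHBwcABxcXEAcnJyAHNzcwB0dHQAdXV1AHZ2dgB3d3cAeHh4AHl5eQB6enoAe3t7AHx8fAB9fX0Afn5+AH9/fwCAgIAAgYGBAIKCggCDg4MAhISEAIWFhQCGhoYAh4eHAIiIiACJiYkAioqKAIuLiwCMjIwAjY2NAI6OjgCPj48AkJCQAJGRkQCSkpIAk5OTAJSUlACVlZUAlpaWAJeXlwCYmJgAmZmZAJqamgCbm5sAnJycAJ2dnQCenp4An5+fAKCgoAChoaEAoqKiAKOjowCkpKQApaWlAKampgCnp6cAqKioAKmpqQCqqqoAq6urAKysrACtra0Arq6uAK+vrwCwsLAAsbGxALKysgCzs7MAtLS0ALW1tQC2trYAt7e3ALi4uAC5ubkAurq6ALu7uwC8vLwAvb29AL6+vgC/v78AwMDAAMHBwQDCwsIAw8PDAMTExADFxcUAxsbGAMfHxwDIyMgAycnJAMrKygDLy8sAzMzMAM3NzQDOzs4Az8/PANDQ0ADR0dEA0tLSANPT0wDU1NQA1dXVANbW1gDX19cA2NjYANnZ2QDa2toA29vbANzc3ADd3d0A3t7eAN/f3wDg4OAA4eHhAOLi4gDj4+MA5OTkAOXl5QDm5uYA5+fnAOjo6ADp6ekA6urqAOvr6wDs7OwA7e3tAO7u7gDv7+8A8PDwAPHx8QDy8vIA8/PzAPT09AD19fUA9vb2APf39wD4+PgA+fn5APr6+gD7+/sA/Pz8AP39/QD+/v4A////ABsaGRcWFBMSERAQERIUFxsgJiw0PEVOV2Fqc3yEjJOaHx4cGhkXFRQSEhEREhQXGh8lKzM7RE1WX2lye4SMk5okIyIhIB4cGRYUExITFBYaHiQqMTlCS1ReZ3F6g4uSmTs/QkREQj87NSwiGBQUFhkdIigvN0BJUltlb3iBiZGZaGtsamhkYV5aU0g3IxYWGBwhJy01PUZPWWNsdn+IkJh1bGNbVU9MSktPV1ZCKRgYGx8lKzM7RE1WYGpzfYaPnlpQSEE7NTEtLC86TFhFKRkaHiMpMDhBSlNdZ3F7hI2oT0xHQj04My0oJCMxSVhDJhodIScuNj5HUVpkbniCjKBaVlFLRkA6My4oIyExTFc+IxwgJiw0PEVOWGJsdoCKlGRgW1VOSEE6My0nIiI2UVQ6Ix8kKjI6QkxVYGp0f4mTb2plXldQSEE6MywmISQ8VlM6IyMpMDhASlNeaHN9iJJ6dW5oYFhQSEA4MSslISdAVkUmIykvNz9IUlxncXyHkYR/eHFpYVhPRz43MCkkISg4MCIkKS82PkdRW2Zwe4aRjomCenJpYFdORT01LigkISEgIiUqMDc+R1FbZXB7hpGllYuDe3JoX1VMQzs0LSklIyMlJywxOD9IUVtlcHuHks+4n42DenBmXFNKQTozLiooJygrLzQ6QUpTXGdxfIiT59/Fp46CeG5kWlFIQTo0MC0tLS8zOD1ETFVeaXN+ipXR3+PNrY+AdmxiWVBIQTs3NDMzNTg8QkhQWGJrdoGMmLrG1uHRr499c2phWFBJQz88Ojo7PkJHTlVdZm95hI+aure+z93SsI97cmlgWFFLR0RCQkNFSU5TWmJqc32Hkp6+urW5ydnRsI56cWhhWlRPTEpKS01QVFpgZ294gYuWocG9uLK0xNXQsY96cWljXVhVU1JTVVdbYGZtdH2Gj5qkxMG8trCwv9DQs5J6cmtmYV5cW1tdX2NnbHN6goqUnajGw7+6tK6su8zOrIV6dG5qZ2RjY2Rnam5zeX+Hj5ihq8fFwr24squptb6oioJ8d3JvbWxrbG5xdHl+hIuTm6SuyMbDwLu2sKmlo5iPiYN+end1c3NzdXd6f4OJkJefp7HIx8XBvbmzrqihm5WPioWBfnx6enp7fYCEiI2TmqKqs8fHxcO/u7axrKagm5WQjIiEgoCAgIGChYiMkZadpKy0x8fGw8G9ubSvqqSfmpWRjYqHhoWFhYeJjI+UmZ+lrbXFxsXEwb66trGsp6KdmZSRjouJiIiIiYuOkZWan6attMPExMPBvru3s66ppKCbl5OQjoyLioqLjY+SlpqfpayzwcPDwsC+u7ezrqqloJyYlJGOjIuKiouMjpGVmZ6jqrE="/>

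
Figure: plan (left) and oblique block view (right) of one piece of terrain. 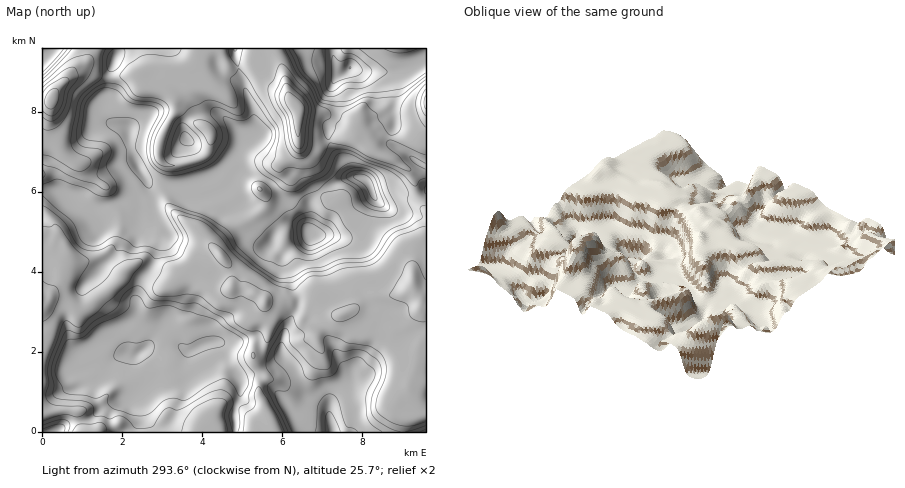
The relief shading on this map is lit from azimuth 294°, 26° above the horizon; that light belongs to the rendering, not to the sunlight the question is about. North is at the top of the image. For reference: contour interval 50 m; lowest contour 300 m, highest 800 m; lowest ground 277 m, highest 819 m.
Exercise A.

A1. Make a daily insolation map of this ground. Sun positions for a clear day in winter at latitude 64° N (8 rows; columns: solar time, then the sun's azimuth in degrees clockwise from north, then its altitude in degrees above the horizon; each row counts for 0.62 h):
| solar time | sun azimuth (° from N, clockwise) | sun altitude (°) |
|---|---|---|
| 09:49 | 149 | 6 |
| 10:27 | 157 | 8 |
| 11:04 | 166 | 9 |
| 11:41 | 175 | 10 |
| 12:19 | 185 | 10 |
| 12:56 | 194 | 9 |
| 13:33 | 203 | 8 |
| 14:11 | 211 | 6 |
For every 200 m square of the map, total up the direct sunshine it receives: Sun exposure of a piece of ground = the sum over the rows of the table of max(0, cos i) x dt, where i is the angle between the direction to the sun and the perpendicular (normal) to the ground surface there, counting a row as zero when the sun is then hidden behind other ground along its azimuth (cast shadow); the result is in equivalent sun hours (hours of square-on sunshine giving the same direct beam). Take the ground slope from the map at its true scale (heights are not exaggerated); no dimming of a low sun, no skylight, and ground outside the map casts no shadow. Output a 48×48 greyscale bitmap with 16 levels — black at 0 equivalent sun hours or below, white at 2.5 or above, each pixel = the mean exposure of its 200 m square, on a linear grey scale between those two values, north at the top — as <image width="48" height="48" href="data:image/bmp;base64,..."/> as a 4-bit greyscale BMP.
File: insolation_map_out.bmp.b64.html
<image width="48" height="48" href="data:image/bmp;base64,Qk32BAAAAAAAAHYAAAAoAAAAMAAAADAAAAABAAQAAAAAAIAEAAATCwAAEwsAABAAAAAAAAAAAAAAABEREQAiIiIAMzMzAERERABVVVUAZmZmAHd3dwCIiIgAmZmZAKqqqgC7u7sAzMzMAN3d3QDu7u4A////AOtyEBJZYgEzIzREQiREQxJERHdlerzN/9/5UQABEAE1MiREM0NEQRNERXZVerqHekV2VhAAAAASMRI0VkEUISRERnVFV4ZVRCAAABEQASEQAAABJRAzETREV3VFVERVVEAAAAEyIzMgAAAAARJCE1VVV2VEMjRFVGQAABETREQyEQAAAREiRlVXdlVEISRERUIAASMzREREMyEAACQiVERYmoZUMiNEREMiIzNEREREQzIQEkdlIjNYq5ZVRERERGdURERDMjREQzMzImmGMSSIh2d1Z3VERWhlREREMyNEQzM0M0RFY1mXdmmpmoVERFiGZURFZmRERFQiMxIlmIqGZHnNynVERFaJuVVVVWVEVVZlVWVGmmVVVpmZhlVEREWL3JZVVVVUVVVWjNyXeXZlWIdlVURVRFV6msuXVVZVVWd4qpd3WKdlVmZVREREVnV3V7zKhmdmZ3ityFVWVnVFVVVlVERFaGZVRGiIdmiqvKq7qWVXZWZFVDI0REVVZkVUIkaIZXrv66uXZ2Z0RERUREQzRVVnZCNEIRNpuph4mYl1VmUxEhE0RERERERGUiNFYxE2mWMkVmVEMjMiAAASIzREREQzMkRFZkIkZ2IjRVREQzMQAAAAABIzNEQzM0REVmQhNoQjNERFZTEAAAAAAAAAATRDI0REM1UwADMQATRGcwAAAAAAAAAAABNDJERDEAExAAAAATRVEAAAAAAAAAAAAAJEREMxAAABAAAAATRBAAAAASEAAAAAAAEjRDIhAAAAAAERFWQxAAEkMzEAAAAAAAAAExIRERABERIjiWMQASNEVCEAABMzIhAAADEBEjMzREM2lRAAASNWVVZDR3VEMhAAACABIzRERERGIAAAIiM1ZWiYiGRCEAAQFAASNFZkRERCAAABIzNGZVVmZVVBAAM0QQEjVpvHVERBAAASMzSKZpmHVEQxADZEUlRYq6hVVENDIAEjNERTKMu5ZBEAAWVHhrmrymESQyRXdlQzREMBjIacynEAFnaKeUirqGMiMjff/+uFRERZyYiruop4zr3qU4qoZWZDNHrFNZzqZERlRYqYiHeu//6BBLp0ECV1RmdTAAFqhUQhFGrHeJrf+mISi3VDAAEkRERGIAFYl1QgE2u3Rs/7ZCJaqFVUIAATMzM2YRZ3ZUQyE2dlQ1dlQ0V2VWZVQAEiMzIVh6tzM0REVmZVQzNEQzITRat2ZCM1ZjISi5QQFZl4qGZmVkNEQzRERt2mZURVZUMhaVERS9l5mJZXVjIkM0RVWJmWZkRFaJh2Vnd4zHV5iqU0IQABISQzV0VmimVXv//ZVXebljSZd1IBAAAAAAARMxJYjNqaqYdlRVZmQzaWQhABAAAAAAAAAQAoqc7clkREREREMlh1IQAAAAAAAAAAAAABV2Y0VERERERDNnhkMgAAAAAAAAAAAAAAJVQQEjREREREVVZEMgEBEAAAAjMhABAAAkUxEBEQAkRGYiREMxESIgESZlVUIiEAEjaGMQAAEkRFQhNEQxESMiWIZoq6lw=="/>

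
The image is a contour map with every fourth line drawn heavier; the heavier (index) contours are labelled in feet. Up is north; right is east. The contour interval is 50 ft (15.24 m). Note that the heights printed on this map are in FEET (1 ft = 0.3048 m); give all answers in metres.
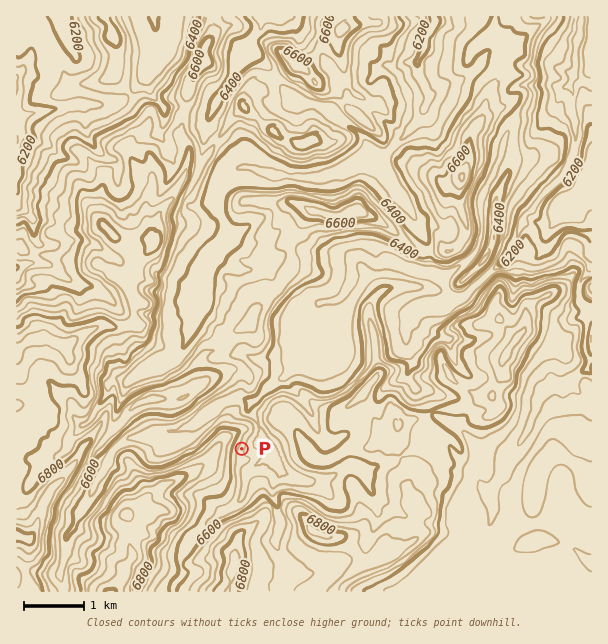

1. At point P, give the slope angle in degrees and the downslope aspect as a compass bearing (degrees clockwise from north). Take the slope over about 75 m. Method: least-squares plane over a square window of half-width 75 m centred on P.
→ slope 7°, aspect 103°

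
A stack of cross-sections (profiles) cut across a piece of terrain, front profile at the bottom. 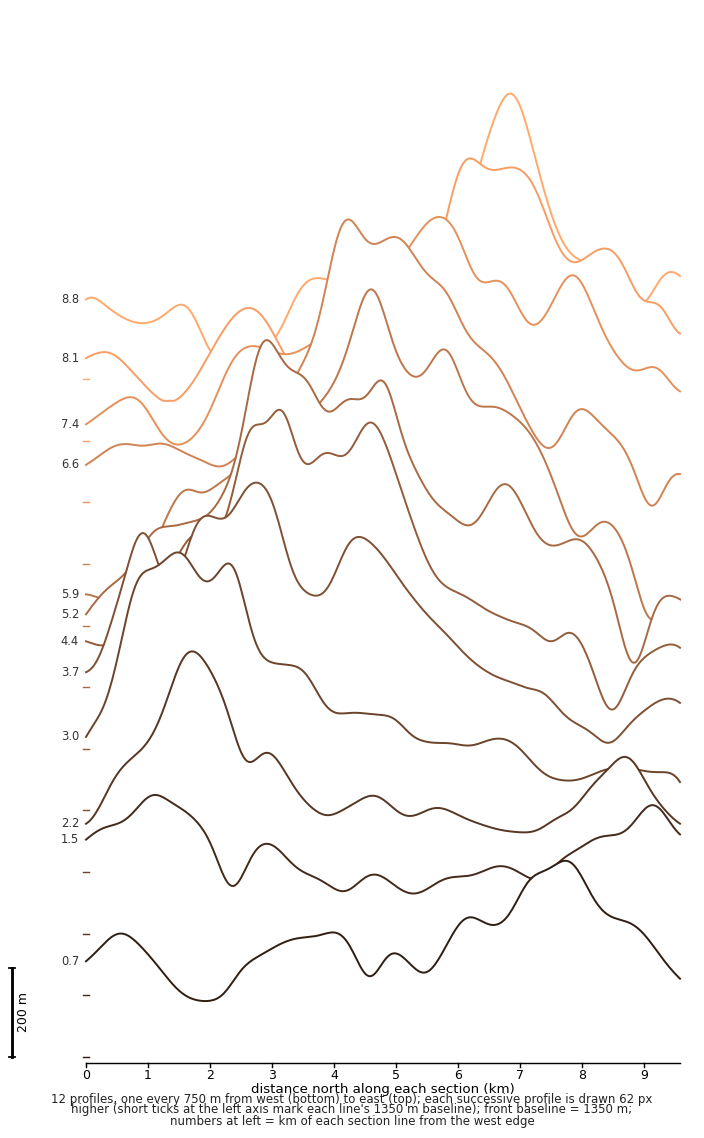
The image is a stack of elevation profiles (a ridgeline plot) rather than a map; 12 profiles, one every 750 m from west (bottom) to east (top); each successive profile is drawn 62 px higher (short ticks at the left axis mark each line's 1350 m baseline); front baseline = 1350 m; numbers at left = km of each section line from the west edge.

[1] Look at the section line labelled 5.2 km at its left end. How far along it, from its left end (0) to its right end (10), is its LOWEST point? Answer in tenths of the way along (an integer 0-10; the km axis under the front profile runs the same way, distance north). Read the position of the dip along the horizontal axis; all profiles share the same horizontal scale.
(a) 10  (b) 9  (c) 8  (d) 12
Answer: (b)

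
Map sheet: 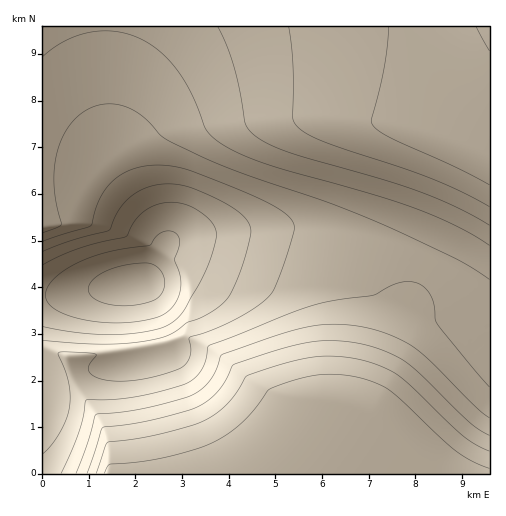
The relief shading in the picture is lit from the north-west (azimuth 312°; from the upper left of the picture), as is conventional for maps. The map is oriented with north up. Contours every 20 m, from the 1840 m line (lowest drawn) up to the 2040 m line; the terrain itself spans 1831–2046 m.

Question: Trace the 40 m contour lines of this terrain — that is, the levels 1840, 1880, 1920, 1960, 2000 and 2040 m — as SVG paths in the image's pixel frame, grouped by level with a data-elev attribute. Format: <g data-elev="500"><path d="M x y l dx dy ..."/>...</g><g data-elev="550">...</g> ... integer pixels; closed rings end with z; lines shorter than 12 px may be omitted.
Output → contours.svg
<g data-elev="1840"><path d="M117 306l-16-4-11-7-1-8 6-10 18-9 22-4 15-1 6 3 4 4 4 7 1 7-2 8-5 6-6 3-12 3z"/></g><g data-elev="1880"><path d="M43 265l17-9 19-8 47-11 8-14 7-9 10-7 12-4 16 0 15 5 16 12 6 12 0 7-4 15-11 27-18 31-7 8-8 5-24 7-31 3-34-2-36-6"/></g><g data-elev="1920"><path d="M43 241l47-15 9-27 13-17 9-7 9-5 23-5 17 1 17 4 64 25 32 17 9 8 2 7-10 38-13 29-13 11-21 13-25 12-22 7-1 2 2 10-1 8-4 7-6 4-17 6-20 5-19 2-15 0-13-4-7-5 0-7 7-11-13-1-24-1-1 2 7 17 4 13 1 11-1 12-3 13-6 12-9 14-8 8"/></g><g data-elev="1960"><path d="M489 418l-16-13-47-48-21-15-21-9-22-6-23-3-22 1-33 8-62 21-7 18-6 9-9 9-10 6-49 13-45 5-9 31-11 28"/><path d="M43 57l21-15 24-9 25-2 24 6 20 12 17 17 17 26 16 38 7 9 12 8 19 9 25 9 103 30 43 14 41 17 32 19"/></g><g data-elev="2000"><path d="M489 451l-14-7-12-8-53-51-17-13-17-8-17-5-19-2-19-1-30 6-43 13-13 20-9 10-13 11-14 7-47 13-44 6-2 3-10 28"/><path d="M289 27l4 39 0 52 2 5 4 5 10 7 19 8 109 38 27 12 25 14"/></g><g data-elev="2040"><path d="M476 27l13 24"/></g>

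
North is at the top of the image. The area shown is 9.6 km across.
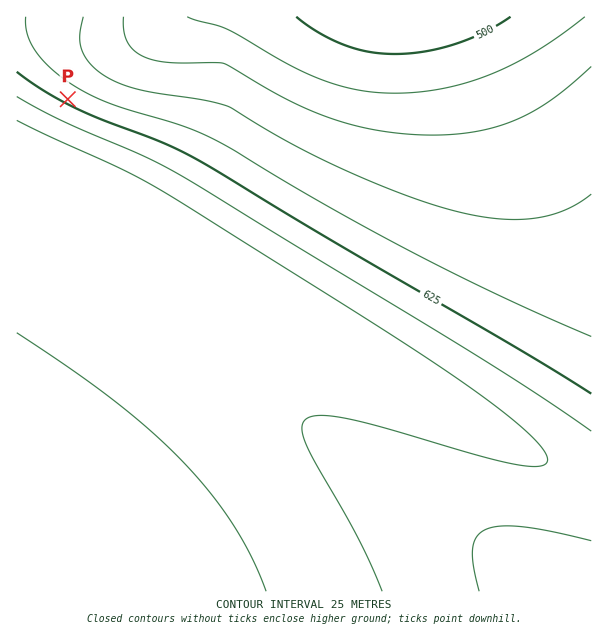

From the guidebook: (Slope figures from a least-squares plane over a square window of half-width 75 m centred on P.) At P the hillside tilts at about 5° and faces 28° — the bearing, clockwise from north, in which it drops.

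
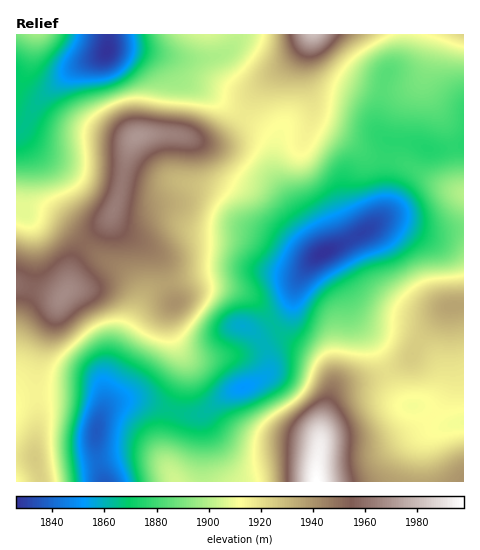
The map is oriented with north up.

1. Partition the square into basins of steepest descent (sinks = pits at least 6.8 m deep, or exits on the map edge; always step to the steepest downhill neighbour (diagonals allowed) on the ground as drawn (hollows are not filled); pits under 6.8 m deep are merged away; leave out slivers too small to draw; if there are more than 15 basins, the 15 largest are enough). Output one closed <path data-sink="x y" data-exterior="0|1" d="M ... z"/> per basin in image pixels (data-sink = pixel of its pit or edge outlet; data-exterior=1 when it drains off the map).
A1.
<path data-sink="323 253" data-exterior="0" d="M463 34l-151 0-14 19-40 36-19 33-18 17-14 3-32-8-29 0-9 3-4 4-6 15-6 34-9 24 1 7 9 10 26 17 10 9 11 33 6 12 17-10 16-5 28 3 15 6 35 41 29 17 10 10 7 14 0 16 9-9 30-7 24-9 17-12 10-20 25-29 17-3z"/><path data-sink="106 51" data-exterior="0" d="M311 34l-294 0-1 250 45 14 7-9 4-26 6-11 7-10 21-18 8-13 7-21 6-34 6-15 6-5 7-2 29 0 32 8 14-3 18-17 19-33 40-36z"/><path data-sink="96 431" data-exterior="0" d="M111 216l-33 36-6 11-4 26-11 17-18 47-3 23 2 44-3 39 6 23 135-1-11-22 0-24 3-12 16-49 0-13-14-35 0-14 5-10-17-45-10-9-26-17-7-6z"/><path data-sink="243 388" data-exterior="0" d="M223 287l-15 0-16 5-17 10-5 10 0 14 14 35 0 13-19 61 2 29 9 18 140 0 4-54 12-39-1-15-6-10-10-10-29-17-35-41-15-6z"/><path data-sink="463 422" data-exterior="1" d="M463 306l-16 2-25 29-10 20-9 7-21 11-41 10-9 8-12 36-3 31 1 22 146-1z"/><path data-sink="17 481" data-exterior="1" d="M31 456l-15 1 1 25 23-1-4-21z"/>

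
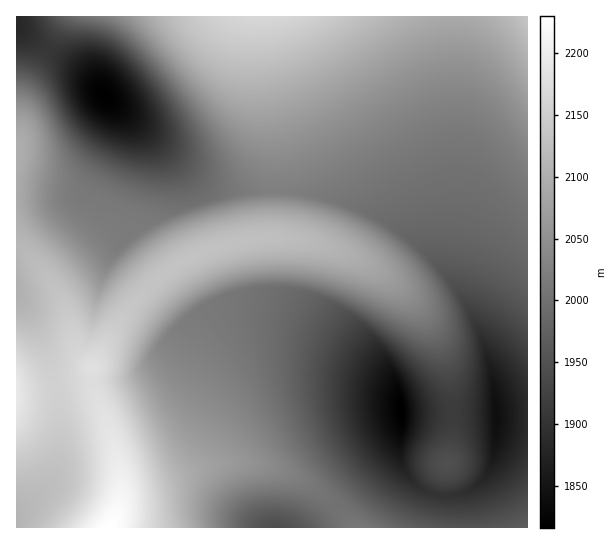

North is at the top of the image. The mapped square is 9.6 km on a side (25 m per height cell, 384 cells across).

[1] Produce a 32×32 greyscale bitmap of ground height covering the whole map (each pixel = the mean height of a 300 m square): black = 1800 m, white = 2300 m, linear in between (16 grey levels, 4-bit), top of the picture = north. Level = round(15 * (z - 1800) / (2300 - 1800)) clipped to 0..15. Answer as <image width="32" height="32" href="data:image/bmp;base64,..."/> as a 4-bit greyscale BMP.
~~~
<image width="32" height="32" href="data:image/bmp;base64,Qk12AgAAAAAAAHYAAAAoAAAAIAAAACAAAAABAAQAAAAAAAACAAATCwAAEwsAABAAAAAAAAAAAAAAABEREQAiIiIAMzMzAERERABVVVUAZmZmAHd3dwCIiIgAmZmZAKqqqgC7u7sAzMzMAN3d3QDu7u4A////AJqrzdy6mHZVVVZmZVVERFWaqrzcuph2ZVZmZlREMzREqqq8zLqYh3dmZlVEMzMzNKqqvMy6mYiHd2ZUMzREMjOqqrzLqZiIh3ZlQzIkRDIjuqq8y6mIiHd2VUMhI0QyIrurvLqYiId3ZlQyIRIzMiK7u7u6mId3dmVUMhESMzIiu7u7qYh3d3ZlVDIhEzQyIru7u6mHd3dmZVQyISNEMiO7u7uph3d2ZmVUMyI0VDIzqqu7qYd3dmZlVEM0VVVDNKqrqqqXd2ZmZVVERWZlQ0SaqqqqmHZmZmVVVWd3ZUREmqqZqqmXdmZmVmd4d2REVZqpiJqqqYh3d3eIiIdVVVWamYeJqqqZmZmZmZh2VVVVmZh3eJmqqqqpmZmHZVVVVpmHd2d4mZqqqpmYdmVVZmaYd3ZmZniJmZmIdmZmZmZmmHdmZmZmZ3d3d2ZmZmZmZph2ZmVVVmZ3d3dmZmZmZmaYdmVURFVmd3d3d2ZmZmZnmHZUMzRFZ3d3d3d2ZmZmZ5hlMyIjRneIiHd3d3ZmZ3eHZCERI1Z4iIiId3d3d3d3dkMRETRniJmYiIh3d3d3eGVCERJFeJmZmZiIiHd3d4hUMhEjV4maqpmZmIiId3iJQzIiNWiaqqqqqZmYiIiIiTMzNFaJqqqqqqqpmYiIiJkzRVZ4maq7u7uqqpmZmZma"/>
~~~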